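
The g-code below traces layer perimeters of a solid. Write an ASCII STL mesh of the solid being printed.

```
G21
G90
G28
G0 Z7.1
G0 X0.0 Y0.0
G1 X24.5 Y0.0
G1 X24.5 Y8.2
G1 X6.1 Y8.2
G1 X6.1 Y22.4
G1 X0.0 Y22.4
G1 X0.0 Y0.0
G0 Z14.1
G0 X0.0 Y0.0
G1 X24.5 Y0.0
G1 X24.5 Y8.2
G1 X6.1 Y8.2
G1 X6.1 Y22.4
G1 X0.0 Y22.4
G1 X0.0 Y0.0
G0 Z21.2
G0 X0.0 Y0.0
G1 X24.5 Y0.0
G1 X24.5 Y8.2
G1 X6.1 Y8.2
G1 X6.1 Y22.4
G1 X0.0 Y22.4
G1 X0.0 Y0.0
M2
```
solid part
  facet normal 0.0000 0.0000 -1.0000
    outer loop
      vertex 24.5 8.2 0.0
      vertex 24.5 0.0 0.0
      vertex 0.0 0.0 0.0
    endloop
  endfacet
  facet normal 0.0000 0.0000 -1.0000
    outer loop
      vertex 6.1 8.2 0.0
      vertex 24.5 8.2 0.0
      vertex 0.0 0.0 0.0
    endloop
  endfacet
  facet normal 0.0000 0.0000 -1.0000
    outer loop
      vertex 6.1 22.4 0.0
      vertex 6.1 8.2 0.0
      vertex 0.0 0.0 0.0
    endloop
  endfacet
  facet normal 0.0000 0.0000 -1.0000
    outer loop
      vertex 0.0 22.4 0.0
      vertex 6.1 22.4 0.0
      vertex 0.0 0.0 0.0
    endloop
  endfacet
  facet normal 0.0000 0.0000 1.0000
    outer loop
      vertex 0.0 0.0 21.2
      vertex 24.5 0.0 21.2
      vertex 24.5 8.2 21.2
    endloop
  endfacet
  facet normal 0.0000 0.0000 1.0000
    outer loop
      vertex 0.0 0.0 21.2
      vertex 24.5 8.2 21.2
      vertex 6.1 8.2 21.2
    endloop
  endfacet
  facet normal 0.0000 0.0000 1.0000
    outer loop
      vertex 0.0 0.0 21.2
      vertex 6.1 8.2 21.2
      vertex 6.1 22.4 21.2
    endloop
  endfacet
  facet normal 0.0000 0.0000 1.0000
    outer loop
      vertex 0.0 0.0 21.2
      vertex 6.1 22.4 21.2
      vertex 0.0 22.4 21.2
    endloop
  endfacet
  facet normal 0.0000 -1.0000 0.0000
    outer loop
      vertex 0.0 0.0 0.0
      vertex 24.5 0.0 0.0
      vertex 24.5 0.0 21.2
    endloop
  endfacet
  facet normal 0.0000 -1.0000 0.0000
    outer loop
      vertex 0.0 0.0 0.0
      vertex 24.5 0.0 21.2
      vertex 0.0 0.0 21.2
    endloop
  endfacet
  facet normal 1.0000 0.0000 0.0000
    outer loop
      vertex 24.5 0.0 0.0
      vertex 24.5 8.2 0.0
      vertex 24.5 8.2 21.2
    endloop
  endfacet
  facet normal 1.0000 0.0000 0.0000
    outer loop
      vertex 24.5 0.0 0.0
      vertex 24.5 8.2 21.2
      vertex 24.5 0.0 21.2
    endloop
  endfacet
  facet normal 0.0000 1.0000 0.0000
    outer loop
      vertex 24.5 8.2 0.0
      vertex 6.1 8.2 0.0
      vertex 6.1 8.2 21.2
    endloop
  endfacet
  facet normal 0.0000 1.0000 0.0000
    outer loop
      vertex 24.5 8.2 0.0
      vertex 6.1 8.2 21.2
      vertex 24.5 8.2 21.2
    endloop
  endfacet
  facet normal 1.0000 0.0000 0.0000
    outer loop
      vertex 6.1 8.2 0.0
      vertex 6.1 22.4 0.0
      vertex 6.1 22.4 21.2
    endloop
  endfacet
  facet normal 1.0000 0.0000 0.0000
    outer loop
      vertex 6.1 8.2 0.0
      vertex 6.1 22.4 21.2
      vertex 6.1 8.2 21.2
    endloop
  endfacet
  facet normal 0.0000 1.0000 0.0000
    outer loop
      vertex 6.1 22.4 0.0
      vertex 0.0 22.4 0.0
      vertex 0.0 22.4 21.2
    endloop
  endfacet
  facet normal 0.0000 1.0000 0.0000
    outer loop
      vertex 6.1 22.4 0.0
      vertex 0.0 22.4 21.2
      vertex 6.1 22.4 21.2
    endloop
  endfacet
  facet normal -1.0000 0.0000 0.0000
    outer loop
      vertex 0.0 22.4 0.0
      vertex 0.0 0.0 0.0
      vertex 0.0 0.0 21.2
    endloop
  endfacet
  facet normal -1.0000 0.0000 0.0000
    outer loop
      vertex 0.0 22.4 0.0
      vertex 0.0 0.0 21.2
      vertex 0.0 22.4 21.2
    endloop
  endfacet
endsolid part

The G0 Z moves step by Δz≈7.1 mm. Every layer's G1 loop is the same polygon, so the solid is a straight extrusion of it from z=0 to z≈21.2. Closing with flat bottom and top caps and triangulating gives 20 facets — an L-shaped prism: outer 24.5 × 22.4 mm, arm thicknesses ≈ 8.2 mm (horizontal) and 6.1 mm (vertical), extruded 21.2 mm in z.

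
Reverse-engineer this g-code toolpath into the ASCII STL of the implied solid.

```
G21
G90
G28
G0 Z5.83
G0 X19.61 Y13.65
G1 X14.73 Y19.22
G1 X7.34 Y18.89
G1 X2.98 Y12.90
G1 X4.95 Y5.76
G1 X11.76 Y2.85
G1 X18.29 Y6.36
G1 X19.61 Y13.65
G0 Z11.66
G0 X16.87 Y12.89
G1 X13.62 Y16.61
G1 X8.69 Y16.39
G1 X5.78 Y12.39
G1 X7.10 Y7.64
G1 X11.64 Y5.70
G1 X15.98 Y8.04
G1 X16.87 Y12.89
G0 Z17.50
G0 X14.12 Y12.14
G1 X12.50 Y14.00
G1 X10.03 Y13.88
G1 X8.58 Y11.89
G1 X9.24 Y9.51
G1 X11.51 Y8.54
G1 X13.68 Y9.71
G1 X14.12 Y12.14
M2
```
solid part
  facet normal 0.0000 0.0000 -1.0000
    outer loop
      vertex 5.99 21.40 0.00
      vertex 15.85 21.84 0.00
      vertex 22.35 14.41 0.00
    endloop
  endfacet
  facet normal 0.0000 0.0000 -1.0000
    outer loop
      vertex 0.18 13.41 0.00
      vertex 5.99 21.40 0.00
      vertex 22.35 14.41 0.00
    endloop
  endfacet
  facet normal 0.0000 0.0000 -1.0000
    outer loop
      vertex 2.81 3.89 0.00
      vertex 0.18 13.41 0.00
      vertex 22.35 14.41 0.00
    endloop
  endfacet
  facet normal 0.0000 0.0000 -1.0000
    outer loop
      vertex 11.89 0.01 0.00
      vertex 2.81 3.89 0.00
      vertex 22.35 14.41 0.00
    endloop
  endfacet
  facet normal 0.0000 0.0000 -1.0000
    outer loop
      vertex 20.59 4.69 0.00
      vertex 11.89 0.01 0.00
      vertex 22.35 14.41 0.00
    endloop
  endfacet
  facet normal 0.6891 0.6028 0.4023
    outer loop
      vertex 22.35 14.41 0.00
      vertex 15.85 21.84 0.00
      vertex 11.38 11.38 23.33
    endloop
  endfacet
  facet normal -0.0408 0.9146 0.4022
    outer loop
      vertex 15.85 21.84 0.00
      vertex 5.99 21.40 0.00
      vertex 11.38 11.38 23.33
    endloop
  endfacet
  facet normal -0.7404 0.5384 0.4023
    outer loop
      vertex 5.99 21.40 0.00
      vertex 0.18 13.41 0.00
      vertex 11.38 11.38 23.33
    endloop
  endfacet
  facet normal -0.8824 -0.2438 0.4024
    outer loop
      vertex 0.18 13.41 0.00
      vertex 2.81 3.89 0.00
      vertex 11.38 11.38 23.33
    endloop
  endfacet
  facet normal -0.3597 -0.8418 0.4024
    outer loop
      vertex 2.81 3.89 0.00
      vertex 11.89 0.01 0.00
      vertex 11.38 11.38 23.33
    endloop
  endfacet
  facet normal 0.4337 -0.8062 0.4024
    outer loop
      vertex 11.89 0.01 0.00
      vertex 20.59 4.69 0.00
      vertex 11.38 11.38 23.33
    endloop
  endfacet
  facet normal 0.9008 -0.1631 0.4024
    outer loop
      vertex 20.59 4.69 0.00
      vertex 22.35 14.41 0.00
      vertex 11.38 11.38 23.33
    endloop
  endfacet
endsolid part

The G0 Z moves step by Δz≈5.83 mm. The G1 loops shrink linearly with z, so the solid tapers from its base footprint up to z≈23.3. Closing with a flat bottom cap and the tapered top and triangulating gives 12 facets — a regular 7-sided pyramid, base circumscribed radius ≈ 11.4 mm, apex at z ≈ 23.3 mm.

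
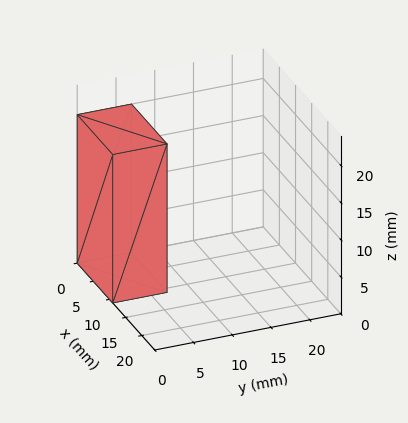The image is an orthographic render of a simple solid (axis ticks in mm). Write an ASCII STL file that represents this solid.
Reading the render: the shape is a rectangular box, roughly 11 × 7 mm footprint and 20 mm tall (dimensions read to the nearest mm from the axis ticks). For the STL, each face is triangulated and given an outward normal.

solid part
  facet normal 0.0000 0.0000 -1.0000
    outer loop
      vertex 11.00 7.00 0.00
      vertex 11.00 0.00 0.00
      vertex 0.00 0.00 0.00
    endloop
  endfacet
  facet normal 0.0000 0.0000 -1.0000
    outer loop
      vertex 0.00 7.00 0.00
      vertex 11.00 7.00 0.00
      vertex 0.00 0.00 0.00
    endloop
  endfacet
  facet normal 0.0000 0.0000 1.0000
    outer loop
      vertex 0.00 0.00 20.00
      vertex 11.00 0.00 20.00
      vertex 11.00 7.00 20.00
    endloop
  endfacet
  facet normal 0.0000 0.0000 1.0000
    outer loop
      vertex 0.00 0.00 20.00
      vertex 11.00 7.00 20.00
      vertex 0.00 7.00 20.00
    endloop
  endfacet
  facet normal 0.0000 -1.0000 0.0000
    outer loop
      vertex 0.00 0.00 0.00
      vertex 11.00 0.00 0.00
      vertex 11.00 0.00 20.00
    endloop
  endfacet
  facet normal 0.0000 -1.0000 0.0000
    outer loop
      vertex 0.00 0.00 0.00
      vertex 11.00 0.00 20.00
      vertex 0.00 0.00 20.00
    endloop
  endfacet
  facet normal 0.0000 1.0000 0.0000
    outer loop
      vertex 11.00 7.00 20.00
      vertex 11.00 7.00 0.00
      vertex 0.00 7.00 0.00
    endloop
  endfacet
  facet normal 0.0000 1.0000 0.0000
    outer loop
      vertex 0.00 7.00 20.00
      vertex 11.00 7.00 20.00
      vertex 0.00 7.00 0.00
    endloop
  endfacet
  facet normal -1.0000 0.0000 0.0000
    outer loop
      vertex 0.00 7.00 20.00
      vertex 0.00 7.00 0.00
      vertex 0.00 0.00 0.00
    endloop
  endfacet
  facet normal -1.0000 0.0000 0.0000
    outer loop
      vertex 0.00 0.00 20.00
      vertex 0.00 7.00 20.00
      vertex 0.00 0.00 0.00
    endloop
  endfacet
  facet normal 1.0000 0.0000 0.0000
    outer loop
      vertex 11.00 0.00 0.00
      vertex 11.00 7.00 0.00
      vertex 11.00 7.00 20.00
    endloop
  endfacet
  facet normal 1.0000 0.0000 0.0000
    outer loop
      vertex 11.00 0.00 0.00
      vertex 11.00 7.00 20.00
      vertex 11.00 0.00 20.00
    endloop
  endfacet
endsolid part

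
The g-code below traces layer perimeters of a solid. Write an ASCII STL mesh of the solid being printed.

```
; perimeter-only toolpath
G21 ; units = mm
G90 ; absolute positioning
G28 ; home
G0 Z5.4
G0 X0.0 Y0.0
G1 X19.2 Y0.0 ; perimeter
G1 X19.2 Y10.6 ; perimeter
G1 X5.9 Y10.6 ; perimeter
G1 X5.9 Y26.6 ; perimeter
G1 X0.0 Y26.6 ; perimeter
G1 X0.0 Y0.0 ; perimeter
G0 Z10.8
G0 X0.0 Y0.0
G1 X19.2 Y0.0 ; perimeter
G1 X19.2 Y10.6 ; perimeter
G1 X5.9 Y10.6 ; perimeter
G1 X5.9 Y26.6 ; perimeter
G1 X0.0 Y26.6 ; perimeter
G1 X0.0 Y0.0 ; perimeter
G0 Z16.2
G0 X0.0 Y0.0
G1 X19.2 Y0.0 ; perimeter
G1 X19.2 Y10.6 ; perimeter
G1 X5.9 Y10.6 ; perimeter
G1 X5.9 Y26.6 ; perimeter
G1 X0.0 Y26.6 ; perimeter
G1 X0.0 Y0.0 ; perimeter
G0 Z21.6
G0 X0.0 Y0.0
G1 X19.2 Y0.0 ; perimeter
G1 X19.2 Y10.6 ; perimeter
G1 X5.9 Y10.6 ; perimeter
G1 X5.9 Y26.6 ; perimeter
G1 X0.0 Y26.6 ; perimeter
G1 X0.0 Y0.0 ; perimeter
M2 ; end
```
solid part
  facet normal 0.0000 0.0000 -1.0000
    outer loop
      vertex 19.2 10.6 0.0
      vertex 19.2 0.0 0.0
      vertex 0.0 0.0 0.0
    endloop
  endfacet
  facet normal 0.0000 0.0000 -1.0000
    outer loop
      vertex 5.9 10.6 0.0
      vertex 19.2 10.6 0.0
      vertex 0.0 0.0 0.0
    endloop
  endfacet
  facet normal 0.0000 0.0000 -1.0000
    outer loop
      vertex 5.9 26.6 0.0
      vertex 5.9 10.6 0.0
      vertex 0.0 0.0 0.0
    endloop
  endfacet
  facet normal 0.0000 0.0000 -1.0000
    outer loop
      vertex 0.0 26.6 0.0
      vertex 5.9 26.6 0.0
      vertex 0.0 0.0 0.0
    endloop
  endfacet
  facet normal 0.0000 0.0000 1.0000
    outer loop
      vertex 0.0 0.0 21.6
      vertex 19.2 0.0 21.6
      vertex 19.2 10.6 21.6
    endloop
  endfacet
  facet normal 0.0000 0.0000 1.0000
    outer loop
      vertex 0.0 0.0 21.6
      vertex 19.2 10.6 21.6
      vertex 5.9 10.6 21.6
    endloop
  endfacet
  facet normal 0.0000 0.0000 1.0000
    outer loop
      vertex 0.0 0.0 21.6
      vertex 5.9 10.6 21.6
      vertex 5.9 26.6 21.6
    endloop
  endfacet
  facet normal 0.0000 0.0000 1.0000
    outer loop
      vertex 0.0 0.0 21.6
      vertex 5.9 26.6 21.6
      vertex 0.0 26.6 21.6
    endloop
  endfacet
  facet normal 0.0000 -1.0000 0.0000
    outer loop
      vertex 0.0 0.0 0.0
      vertex 19.2 0.0 0.0
      vertex 19.2 0.0 21.6
    endloop
  endfacet
  facet normal 0.0000 -1.0000 0.0000
    outer loop
      vertex 0.0 0.0 0.0
      vertex 19.2 0.0 21.6
      vertex 0.0 0.0 21.6
    endloop
  endfacet
  facet normal 1.0000 0.0000 0.0000
    outer loop
      vertex 19.2 0.0 0.0
      vertex 19.2 10.6 0.0
      vertex 19.2 10.6 21.6
    endloop
  endfacet
  facet normal 1.0000 0.0000 0.0000
    outer loop
      vertex 19.2 0.0 0.0
      vertex 19.2 10.6 21.6
      vertex 19.2 0.0 21.6
    endloop
  endfacet
  facet normal 0.0000 1.0000 0.0000
    outer loop
      vertex 19.2 10.6 0.0
      vertex 5.9 10.6 0.0
      vertex 5.9 10.6 21.6
    endloop
  endfacet
  facet normal 0.0000 1.0000 0.0000
    outer loop
      vertex 19.2 10.6 0.0
      vertex 5.9 10.6 21.6
      vertex 19.2 10.6 21.6
    endloop
  endfacet
  facet normal 1.0000 0.0000 0.0000
    outer loop
      vertex 5.9 10.6 0.0
      vertex 5.9 26.6 0.0
      vertex 5.9 26.6 21.6
    endloop
  endfacet
  facet normal 1.0000 0.0000 0.0000
    outer loop
      vertex 5.9 10.6 0.0
      vertex 5.9 26.6 21.6
      vertex 5.9 10.6 21.6
    endloop
  endfacet
  facet normal 0.0000 1.0000 0.0000
    outer loop
      vertex 5.9 26.6 0.0
      vertex 0.0 26.6 0.0
      vertex 0.0 26.6 21.6
    endloop
  endfacet
  facet normal 0.0000 1.0000 0.0000
    outer loop
      vertex 5.9 26.6 0.0
      vertex 0.0 26.6 21.6
      vertex 5.9 26.6 21.6
    endloop
  endfacet
  facet normal -1.0000 0.0000 0.0000
    outer loop
      vertex 0.0 26.6 0.0
      vertex 0.0 0.0 0.0
      vertex 0.0 0.0 21.6
    endloop
  endfacet
  facet normal -1.0000 0.0000 0.0000
    outer loop
      vertex 0.0 26.6 0.0
      vertex 0.0 0.0 21.6
      vertex 0.0 26.6 21.6
    endloop
  endfacet
endsolid part

The G0 Z moves step by Δz≈5.4 mm. Every layer's G1 loop is the same polygon, so the solid is a straight extrusion of it from z=0 to z≈21.6. Closing with flat bottom and top caps and triangulating gives 20 facets — an L-shaped prism: outer 19.2 × 26.6 mm, arm thicknesses ≈ 10.6 mm (horizontal) and 5.9 mm (vertical), extruded 21.6 mm in z.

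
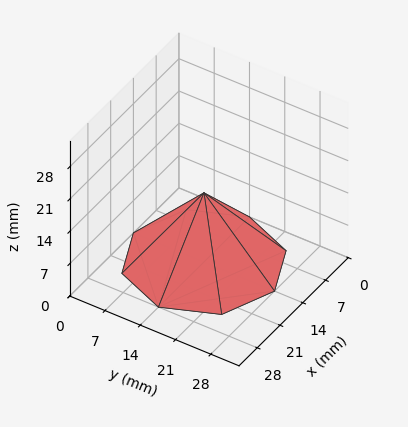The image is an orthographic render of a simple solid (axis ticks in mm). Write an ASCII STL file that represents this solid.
Reading the render: the shape is a regular 8-sided pyramid, base circumscribed radius ≈ 14 mm, apex at z ≈ 15 mm (dimensions read to the nearest mm from the axis ticks). For the STL, each face is triangulated and given an outward normal.

solid part
  facet normal 0.0000 0.0000 -1.0000
    outer loop
      vertex 14.000 28.000 0.000
      vertex 23.899 23.899 0.000
      vertex 28.000 14.000 0.000
    endloop
  endfacet
  facet normal 0.0000 0.0000 -1.0000
    outer loop
      vertex 4.101 23.899 0.000
      vertex 14.000 28.000 0.000
      vertex 28.000 14.000 0.000
    endloop
  endfacet
  facet normal 0.0000 0.0000 -1.0000
    outer loop
      vertex 0.000 14.000 0.000
      vertex 4.101 23.899 0.000
      vertex 28.000 14.000 0.000
    endloop
  endfacet
  facet normal 0.0000 0.0000 -1.0000
    outer loop
      vertex 4.101 4.101 0.000
      vertex 0.000 14.000 0.000
      vertex 28.000 14.000 0.000
    endloop
  endfacet
  facet normal 0.0000 0.0000 -1.0000
    outer loop
      vertex 14.000 0.000 0.000
      vertex 4.101 4.101 0.000
      vertex 28.000 14.000 0.000
    endloop
  endfacet
  facet normal 0.0000 0.0000 -1.0000
    outer loop
      vertex 23.899 4.101 0.000
      vertex 14.000 0.000 0.000
      vertex 28.000 14.000 0.000
    endloop
  endfacet
  facet normal 0.6997 0.2899 0.6530
    outer loop
      vertex 28.000 14.000 0.000
      vertex 23.899 23.899 0.000
      vertex 14.000 14.000 15.000
    endloop
  endfacet
  facet normal 0.2899 0.6997 0.6530
    outer loop
      vertex 23.899 23.899 0.000
      vertex 14.000 28.000 0.000
      vertex 14.000 14.000 15.000
    endloop
  endfacet
  facet normal -0.2899 0.6997 0.6530
    outer loop
      vertex 14.000 28.000 0.000
      vertex 4.101 23.899 0.000
      vertex 14.000 14.000 15.000
    endloop
  endfacet
  facet normal -0.6997 0.2899 0.6530
    outer loop
      vertex 4.101 23.899 0.000
      vertex 0.000 14.000 0.000
      vertex 14.000 14.000 15.000
    endloop
  endfacet
  facet normal -0.6997 -0.2899 0.6530
    outer loop
      vertex 0.000 14.000 0.000
      vertex 4.101 4.101 0.000
      vertex 14.000 14.000 15.000
    endloop
  endfacet
  facet normal -0.2899 -0.6997 0.6530
    outer loop
      vertex 4.101 4.101 0.000
      vertex 14.000 0.000 0.000
      vertex 14.000 14.000 15.000
    endloop
  endfacet
  facet normal 0.2899 -0.6997 0.6530
    outer loop
      vertex 14.000 0.000 0.000
      vertex 23.899 4.101 0.000
      vertex 14.000 14.000 15.000
    endloop
  endfacet
  facet normal 0.6997 -0.2899 0.6530
    outer loop
      vertex 23.899 4.101 0.000
      vertex 28.000 14.000 0.000
      vertex 14.000 14.000 15.000
    endloop
  endfacet
endsolid part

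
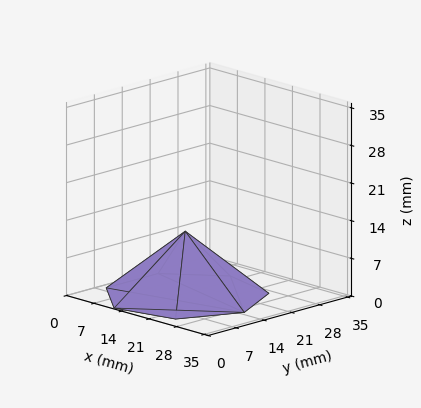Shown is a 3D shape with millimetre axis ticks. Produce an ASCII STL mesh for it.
Reading the render: the shape is a regular 7-sided pyramid, base circumscribed radius ≈ 15 mm, apex at z ≈ 12 mm (dimensions read to the nearest mm from the axis ticks). For the STL, each face is triangulated and given an outward normal.

solid part
  facet normal 0.0000 0.0000 -1.0000
    outer loop
      vertex 11.7 29.6 0.0
      vertex 24.4 26.7 0.0
      vertex 30.0 15.0 0.0
    endloop
  endfacet
  facet normal 0.0000 0.0000 -1.0000
    outer loop
      vertex 1.5 21.5 0.0
      vertex 11.7 29.6 0.0
      vertex 30.0 15.0 0.0
    endloop
  endfacet
  facet normal 0.0000 0.0000 -1.0000
    outer loop
      vertex 1.5 8.5 0.0
      vertex 1.5 21.5 0.0
      vertex 30.0 15.0 0.0
    endloop
  endfacet
  facet normal 0.0000 0.0000 -1.0000
    outer loop
      vertex 11.7 0.4 0.0
      vertex 1.5 8.5 0.0
      vertex 30.0 15.0 0.0
    endloop
  endfacet
  facet normal 0.0000 0.0000 -1.0000
    outer loop
      vertex 24.4 3.3 0.0
      vertex 11.7 0.4 0.0
      vertex 30.0 15.0 0.0
    endloop
  endfacet
  facet normal 0.5985 0.2865 0.7481
    outer loop
      vertex 30.0 15.0 0.0
      vertex 24.4 26.7 0.0
      vertex 15.0 15.0 12.0
    endloop
  endfacet
  facet normal 0.1479 0.6477 0.7474
    outer loop
      vertex 24.4 26.7 0.0
      vertex 11.7 29.6 0.0
      vertex 15.0 15.0 12.0
    endloop
  endfacet
  facet normal -0.4134 0.5206 0.7471
    outer loop
      vertex 11.7 29.6 0.0
      vertex 1.5 21.5 0.0
      vertex 15.0 15.0 12.0
    endloop
  endfacet
  facet normal -0.6644 0.0000 0.7474
    outer loop
      vertex 1.5 21.5 0.0
      vertex 1.5 8.5 0.0
      vertex 15.0 15.0 12.0
    endloop
  endfacet
  facet normal -0.4134 -0.5206 0.7471
    outer loop
      vertex 1.5 8.5 0.0
      vertex 11.7 0.4 0.0
      vertex 15.0 15.0 12.0
    endloop
  endfacet
  facet normal 0.1479 -0.6477 0.7474
    outer loop
      vertex 11.7 0.4 0.0
      vertex 24.4 3.3 0.0
      vertex 15.0 15.0 12.0
    endloop
  endfacet
  facet normal 0.5985 -0.2865 0.7481
    outer loop
      vertex 24.4 3.3 0.0
      vertex 30.0 15.0 0.0
      vertex 15.0 15.0 12.0
    endloop
  endfacet
endsolid part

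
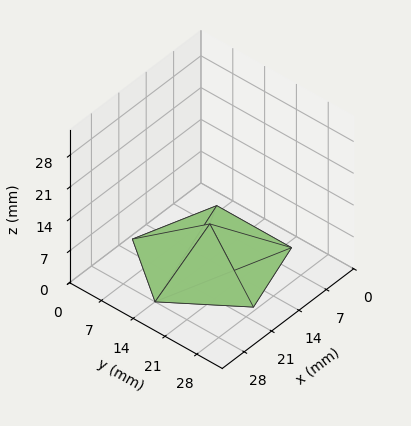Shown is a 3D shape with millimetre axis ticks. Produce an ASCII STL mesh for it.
Reading the render: the shape is a regular 5-sided pyramid, base circumscribed radius ≈ 14 mm, apex at z ≈ 8 mm (dimensions read to the nearest mm from the axis ticks). For the STL, each face is triangulated and given an outward normal.

solid part
  facet normal 0.0000 0.0000 -1.0000
    outer loop
      vertex 2.674 22.229 0.000
      vertex 18.326 27.315 0.000
      vertex 28.000 14.000 0.000
    endloop
  endfacet
  facet normal 0.0000 0.0000 -1.0000
    outer loop
      vertex 2.674 5.771 0.000
      vertex 2.674 22.229 0.000
      vertex 28.000 14.000 0.000
    endloop
  endfacet
  facet normal 0.0000 0.0000 -1.0000
    outer loop
      vertex 18.326 0.685 0.000
      vertex 2.674 5.771 0.000
      vertex 28.000 14.000 0.000
    endloop
  endfacet
  facet normal 0.4667 0.3391 0.8168
    outer loop
      vertex 28.000 14.000 0.000
      vertex 18.326 27.315 0.000
      vertex 14.000 14.000 8.000
    endloop
  endfacet
  facet normal -0.1783 0.5487 0.8168
    outer loop
      vertex 18.326 27.315 0.000
      vertex 2.674 22.229 0.000
      vertex 14.000 14.000 8.000
    endloop
  endfacet
  facet normal -0.5769 0.0000 0.8168
    outer loop
      vertex 2.674 22.229 0.000
      vertex 2.674 5.771 0.000
      vertex 14.000 14.000 8.000
    endloop
  endfacet
  facet normal -0.1783 -0.5487 0.8168
    outer loop
      vertex 2.674 5.771 0.000
      vertex 18.326 0.685 0.000
      vertex 14.000 14.000 8.000
    endloop
  endfacet
  facet normal 0.4667 -0.3391 0.8168
    outer loop
      vertex 18.326 0.685 0.000
      vertex 28.000 14.000 0.000
      vertex 14.000 14.000 8.000
    endloop
  endfacet
endsolid part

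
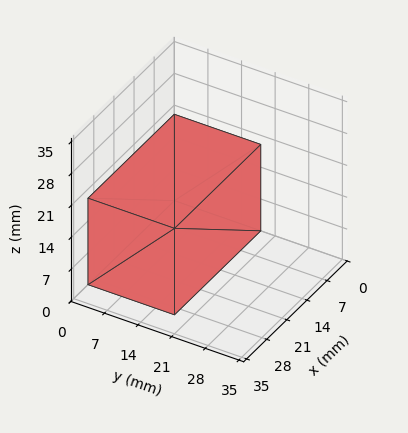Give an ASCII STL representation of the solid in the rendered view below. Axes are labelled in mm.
Reading the render: the shape is a rectangular box, roughly 30 × 18 mm footprint and 19 mm tall (dimensions read to the nearest mm from the axis ticks). For the STL, each face is triangulated and given an outward normal.

solid part
  facet normal 0.0000 0.0000 -1.0000
    outer loop
      vertex 30.00 18.00 0.00
      vertex 30.00 0.00 0.00
      vertex 0.00 0.00 0.00
    endloop
  endfacet
  facet normal 0.0000 0.0000 -1.0000
    outer loop
      vertex 0.00 18.00 0.00
      vertex 30.00 18.00 0.00
      vertex 0.00 0.00 0.00
    endloop
  endfacet
  facet normal 0.0000 0.0000 1.0000
    outer loop
      vertex 0.00 0.00 19.00
      vertex 30.00 0.00 19.00
      vertex 30.00 18.00 19.00
    endloop
  endfacet
  facet normal 0.0000 0.0000 1.0000
    outer loop
      vertex 0.00 0.00 19.00
      vertex 30.00 18.00 19.00
      vertex 0.00 18.00 19.00
    endloop
  endfacet
  facet normal 0.0000 -1.0000 0.0000
    outer loop
      vertex 0.00 0.00 0.00
      vertex 30.00 0.00 0.00
      vertex 30.00 0.00 19.00
    endloop
  endfacet
  facet normal 0.0000 -1.0000 0.0000
    outer loop
      vertex 0.00 0.00 0.00
      vertex 30.00 0.00 19.00
      vertex 0.00 0.00 19.00
    endloop
  endfacet
  facet normal 0.0000 1.0000 0.0000
    outer loop
      vertex 30.00 18.00 19.00
      vertex 30.00 18.00 0.00
      vertex 0.00 18.00 0.00
    endloop
  endfacet
  facet normal 0.0000 1.0000 0.0000
    outer loop
      vertex 0.00 18.00 19.00
      vertex 30.00 18.00 19.00
      vertex 0.00 18.00 0.00
    endloop
  endfacet
  facet normal -1.0000 0.0000 0.0000
    outer loop
      vertex 0.00 18.00 19.00
      vertex 0.00 18.00 0.00
      vertex 0.00 0.00 0.00
    endloop
  endfacet
  facet normal -1.0000 0.0000 0.0000
    outer loop
      vertex 0.00 0.00 19.00
      vertex 0.00 18.00 19.00
      vertex 0.00 0.00 0.00
    endloop
  endfacet
  facet normal 1.0000 0.0000 0.0000
    outer loop
      vertex 30.00 0.00 0.00
      vertex 30.00 18.00 0.00
      vertex 30.00 18.00 19.00
    endloop
  endfacet
  facet normal 1.0000 0.0000 0.0000
    outer loop
      vertex 30.00 0.00 0.00
      vertex 30.00 18.00 19.00
      vertex 30.00 0.00 19.00
    endloop
  endfacet
endsolid part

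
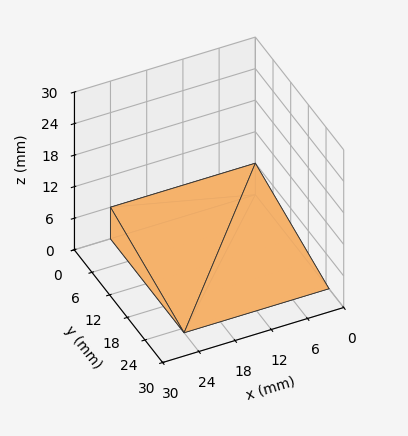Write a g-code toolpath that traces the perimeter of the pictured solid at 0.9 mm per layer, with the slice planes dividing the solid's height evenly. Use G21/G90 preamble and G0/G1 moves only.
Reading the render: the shape is a wedge (ramp): 24 × 25 mm base, rising to 6 mm along the y=0 edge and sloping linearly to z=0 at y=25 (dimensions read to the nearest mm from the axis ticks). For the g-code, the solid's height is divided into equal slices at the stated Δz and each level perimeter traced with G1 moves after a G0 lift.

; perimeter-only toolpath
G21 ; units = mm
G90 ; absolute positioning
G28 ; home
; layer 1
G0 Z0.9
G0 X0.0 Y0.0
G1 X24.0 Y0.0
G1 X24.0 Y21.4
G1 X0.0 Y21.4
G1 X0.0 Y0.0
; layer 2
G0 Z1.7
G0 X0.0 Y0.0
G1 X24.0 Y0.0
G1 X24.0 Y17.9
G1 X0.0 Y17.9
G1 X0.0 Y0.0
; layer 3
G0 Z2.6
G0 X0.0 Y0.0
G1 X24.0 Y0.0
G1 X24.0 Y14.3
G1 X0.0 Y14.3
G1 X0.0 Y0.0
; layer 4
G0 Z3.4
G0 X0.0 Y0.0
G1 X24.0 Y0.0
G1 X24.0 Y10.7
G1 X0.0 Y10.7
G1 X0.0 Y0.0
; layer 5
G0 Z4.3
G0 X0.0 Y0.0
G1 X24.0 Y0.0
G1 X24.0 Y7.1
G1 X0.0 Y7.1
G1 X0.0 Y0.0
; layer 6
G0 Z5.1
G0 X0.0 Y0.0
G1 X24.0 Y0.0
G1 X24.0 Y3.6
G1 X0.0 Y3.6
G1 X0.0 Y0.0
M2 ; end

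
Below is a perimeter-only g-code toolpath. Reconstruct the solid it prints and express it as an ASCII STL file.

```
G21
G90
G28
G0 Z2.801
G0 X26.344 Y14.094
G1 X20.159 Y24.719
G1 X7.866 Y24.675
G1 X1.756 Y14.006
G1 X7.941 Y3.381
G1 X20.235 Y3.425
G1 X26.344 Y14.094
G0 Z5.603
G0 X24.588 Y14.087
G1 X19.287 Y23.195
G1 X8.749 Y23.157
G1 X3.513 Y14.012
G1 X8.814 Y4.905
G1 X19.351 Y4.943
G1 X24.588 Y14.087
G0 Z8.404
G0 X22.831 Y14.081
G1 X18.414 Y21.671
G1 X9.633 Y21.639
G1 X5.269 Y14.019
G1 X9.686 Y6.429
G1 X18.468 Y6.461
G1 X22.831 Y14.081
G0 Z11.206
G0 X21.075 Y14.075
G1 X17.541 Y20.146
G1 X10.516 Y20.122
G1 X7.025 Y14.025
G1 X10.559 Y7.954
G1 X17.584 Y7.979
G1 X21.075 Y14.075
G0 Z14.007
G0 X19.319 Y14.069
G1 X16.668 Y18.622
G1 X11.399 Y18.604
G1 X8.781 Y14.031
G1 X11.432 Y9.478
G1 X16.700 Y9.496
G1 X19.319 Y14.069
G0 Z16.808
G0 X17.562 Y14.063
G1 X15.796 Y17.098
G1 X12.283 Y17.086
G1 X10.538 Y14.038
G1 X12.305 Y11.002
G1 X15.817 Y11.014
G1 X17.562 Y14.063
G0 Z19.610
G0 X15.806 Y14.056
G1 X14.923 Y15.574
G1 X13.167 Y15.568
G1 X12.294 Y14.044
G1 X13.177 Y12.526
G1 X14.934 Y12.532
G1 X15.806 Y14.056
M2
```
solid part
  facet normal 0.0000 0.0000 -1.0000
    outer loop
      vertex 6.982 26.193 0.000
      vertex 21.032 26.243 0.000
      vertex 28.100 14.100 0.000
    endloop
  endfacet
  facet normal 0.0000 0.0000 -1.0000
    outer loop
      vertex 0.000 14.000 0.000
      vertex 6.982 26.193 0.000
      vertex 28.100 14.100 0.000
    endloop
  endfacet
  facet normal 0.0000 0.0000 -1.0000
    outer loop
      vertex 7.068 1.857 0.000
      vertex 0.000 14.000 0.000
      vertex 28.100 14.100 0.000
    endloop
  endfacet
  facet normal 0.0000 0.0000 -1.0000
    outer loop
      vertex 21.118 1.907 0.000
      vertex 7.068 1.857 0.000
      vertex 28.100 14.100 0.000
    endloop
  endfacet
  facet normal 0.7595 0.4421 0.4772
    outer loop
      vertex 28.100 14.100 0.000
      vertex 21.032 26.243 0.000
      vertex 14.050 14.050 22.411
    endloop
  endfacet
  facet normal -0.0031 0.8788 0.4772
    outer loop
      vertex 21.032 26.243 0.000
      vertex 6.982 26.193 0.000
      vertex 14.050 14.050 22.411
    endloop
  endfacet
  facet normal -0.7626 0.4367 0.4771
    outer loop
      vertex 6.982 26.193 0.000
      vertex 0.000 14.000 0.000
      vertex 14.050 14.050 22.411
    endloop
  endfacet
  facet normal -0.7595 -0.4421 0.4772
    outer loop
      vertex 0.000 14.000 0.000
      vertex 7.068 1.857 0.000
      vertex 14.050 14.050 22.411
    endloop
  endfacet
  facet normal 0.0031 -0.8788 0.4772
    outer loop
      vertex 7.068 1.857 0.000
      vertex 21.118 1.907 0.000
      vertex 14.050 14.050 22.411
    endloop
  endfacet
  facet normal 0.7626 -0.4367 0.4771
    outer loop
      vertex 21.118 1.907 0.000
      vertex 28.100 14.100 0.000
      vertex 14.050 14.050 22.411
    endloop
  endfacet
endsolid part

The G0 Z moves step by Δz≈2.801 mm. The G1 loops shrink linearly with z, so the solid tapers from its base footprint up to z≈22.4. Closing with a flat bottom cap and the tapered top and triangulating gives 10 facets — a regular 6-sided pyramid, base circumscribed radius ≈ 14.1 mm, apex at z ≈ 22.4 mm.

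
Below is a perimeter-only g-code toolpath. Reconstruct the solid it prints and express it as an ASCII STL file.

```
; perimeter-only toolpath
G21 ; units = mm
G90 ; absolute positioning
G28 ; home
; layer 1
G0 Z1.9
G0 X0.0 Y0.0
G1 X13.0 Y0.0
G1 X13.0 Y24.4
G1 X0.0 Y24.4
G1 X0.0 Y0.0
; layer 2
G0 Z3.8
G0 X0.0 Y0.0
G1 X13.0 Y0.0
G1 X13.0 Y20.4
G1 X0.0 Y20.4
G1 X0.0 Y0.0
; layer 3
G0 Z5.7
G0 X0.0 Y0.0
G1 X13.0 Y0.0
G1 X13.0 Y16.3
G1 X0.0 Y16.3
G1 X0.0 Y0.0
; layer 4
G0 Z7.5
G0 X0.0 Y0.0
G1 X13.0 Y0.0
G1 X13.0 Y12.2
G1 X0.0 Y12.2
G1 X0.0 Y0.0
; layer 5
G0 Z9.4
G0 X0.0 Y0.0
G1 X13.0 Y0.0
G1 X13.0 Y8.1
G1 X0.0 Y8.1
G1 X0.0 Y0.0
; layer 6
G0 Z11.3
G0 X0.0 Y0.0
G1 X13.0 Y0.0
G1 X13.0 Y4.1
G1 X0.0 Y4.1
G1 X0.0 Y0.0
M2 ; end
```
solid part
  facet normal 0.0000 0.0000 -1.0000
    outer loop
      vertex 13.0 28.5 0.0
      vertex 13.0 0.0 0.0
      vertex 0.0 0.0 0.0
    endloop
  endfacet
  facet normal 0.0000 0.0000 -1.0000
    outer loop
      vertex 0.0 28.5 0.0
      vertex 13.0 28.5 0.0
      vertex 0.0 0.0 0.0
    endloop
  endfacet
  facet normal 0.0000 -1.0000 0.0000
    outer loop
      vertex 0.0 0.0 0.0
      vertex 13.0 0.0 0.0
      vertex 13.0 0.0 13.2
    endloop
  endfacet
  facet normal 0.0000 -1.0000 0.0000
    outer loop
      vertex 0.0 0.0 0.0
      vertex 13.0 0.0 13.2
      vertex 0.0 0.0 13.2
    endloop
  endfacet
  facet normal 0.0000 0.4203 0.9074
    outer loop
      vertex 0.0 0.0 13.2
      vertex 13.0 0.0 13.2
      vertex 13.0 28.5 0.0
    endloop
  endfacet
  facet normal 0.0000 0.4203 0.9074
    outer loop
      vertex 0.0 0.0 13.2
      vertex 13.0 28.5 0.0
      vertex 0.0 28.5 0.0
    endloop
  endfacet
  facet normal -1.0000 0.0000 0.0000
    outer loop
      vertex 0.0 0.0 13.2
      vertex 0.0 28.5 0.0
      vertex 0.0 0.0 0.0
    endloop
  endfacet
  facet normal 1.0000 0.0000 0.0000
    outer loop
      vertex 13.0 0.0 0.0
      vertex 13.0 28.5 0.0
      vertex 13.0 0.0 13.2
    endloop
  endfacet
endsolid part

The G0 Z moves step by Δz≈1.9 mm. The G1 loops shrink linearly with z, so the solid tapers from its base footprint up to z≈13.2. Closing with a flat bottom cap and the tapered top and triangulating gives 8 facets — a wedge (ramp): 13 × 28.5 mm base, rising to 13.2 mm along the y=0 edge and sloping linearly to z=0 at y=28.5.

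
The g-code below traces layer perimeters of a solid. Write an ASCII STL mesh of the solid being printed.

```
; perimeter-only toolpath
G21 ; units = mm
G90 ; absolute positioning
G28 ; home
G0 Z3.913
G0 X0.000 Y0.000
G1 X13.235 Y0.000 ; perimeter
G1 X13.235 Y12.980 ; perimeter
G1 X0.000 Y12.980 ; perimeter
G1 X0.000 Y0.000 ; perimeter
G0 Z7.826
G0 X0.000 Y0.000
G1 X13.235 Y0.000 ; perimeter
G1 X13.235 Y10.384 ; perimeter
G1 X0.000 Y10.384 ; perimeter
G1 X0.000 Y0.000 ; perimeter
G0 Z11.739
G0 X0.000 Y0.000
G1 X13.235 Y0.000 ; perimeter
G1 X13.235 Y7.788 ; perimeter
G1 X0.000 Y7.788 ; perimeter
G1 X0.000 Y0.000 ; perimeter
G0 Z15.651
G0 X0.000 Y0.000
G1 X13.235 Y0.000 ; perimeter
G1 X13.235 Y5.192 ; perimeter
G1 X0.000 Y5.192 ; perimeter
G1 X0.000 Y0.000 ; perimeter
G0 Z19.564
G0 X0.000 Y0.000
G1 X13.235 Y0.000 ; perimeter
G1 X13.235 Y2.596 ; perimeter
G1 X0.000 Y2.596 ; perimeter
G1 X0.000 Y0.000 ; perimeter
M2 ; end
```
solid part
  facet normal 0.0000 0.0000 -1.0000
    outer loop
      vertex 13.235 15.576 0.000
      vertex 13.235 0.000 0.000
      vertex 0.000 0.000 0.000
    endloop
  endfacet
  facet normal 0.0000 0.0000 -1.0000
    outer loop
      vertex 0.000 15.576 0.000
      vertex 13.235 15.576 0.000
      vertex 0.000 0.000 0.000
    endloop
  endfacet
  facet normal 0.0000 -1.0000 0.0000
    outer loop
      vertex 0.000 0.000 0.000
      vertex 13.235 0.000 0.000
      vertex 13.235 0.000 23.477
    endloop
  endfacet
  facet normal 0.0000 -1.0000 0.0000
    outer loop
      vertex 0.000 0.000 0.000
      vertex 13.235 0.000 23.477
      vertex 0.000 0.000 23.477
    endloop
  endfacet
  facet normal 0.0000 0.8333 0.5528
    outer loop
      vertex 0.000 0.000 23.477
      vertex 13.235 0.000 23.477
      vertex 13.235 15.576 0.000
    endloop
  endfacet
  facet normal 0.0000 0.8333 0.5528
    outer loop
      vertex 0.000 0.000 23.477
      vertex 13.235 15.576 0.000
      vertex 0.000 15.576 0.000
    endloop
  endfacet
  facet normal -1.0000 0.0000 0.0000
    outer loop
      vertex 0.000 0.000 23.477
      vertex 0.000 15.576 0.000
      vertex 0.000 0.000 0.000
    endloop
  endfacet
  facet normal 1.0000 0.0000 0.0000
    outer loop
      vertex 13.235 0.000 0.000
      vertex 13.235 15.576 0.000
      vertex 13.235 0.000 23.477
    endloop
  endfacet
endsolid part

The G0 Z moves step by Δz≈3.913 mm. The G1 loops shrink linearly with z, so the solid tapers from its base footprint up to z≈23.5. Closing with a flat bottom cap and the tapered top and triangulating gives 8 facets — a wedge (ramp): 13.2 × 15.6 mm base, rising to 23.5 mm along the y=0 edge and sloping linearly to z=0 at y=15.6.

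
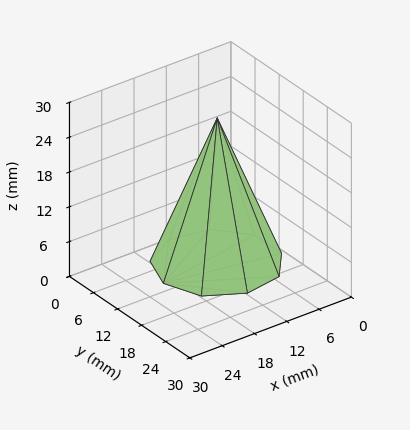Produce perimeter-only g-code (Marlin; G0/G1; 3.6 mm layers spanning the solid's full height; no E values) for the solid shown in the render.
Reading the render: the shape is a regular 9-sided pyramid, base circumscribed radius ≈ 10 mm, apex at z ≈ 25 mm (dimensions read to the nearest mm from the axis ticks). For the g-code, the solid's height is divided into equal slices at the stated Δz and each level perimeter traced with G1 moves after a G0 lift.

; perimeter-only toolpath
G21 ; units = mm
G90 ; absolute positioning
G28 ; home
; layer 1
G0 Z3.6
G0 X18.6 Y10.0
G1 X16.6 Y15.5
G1 X11.5 Y18.4
G1 X5.7 Y17.5
G1 X1.9 Y12.9
G1 X1.9 Y7.1
G1 X5.7 Y2.5
G1 X11.5 Y1.6
G1 X16.6 Y4.5
G1 X18.6 Y10.0
; layer 2
G0 Z7.1
G0 X17.1 Y10.0
G1 X15.5 Y14.6
G1 X11.2 Y17.0
G1 X6.4 Y16.2
G1 X3.3 Y12.4
G1 X3.3 Y7.6
G1 X6.4 Y3.8
G1 X11.2 Y3.0
G1 X15.5 Y5.4
G1 X17.1 Y10.0
; layer 3
G0 Z10.7
G0 X15.7 Y10.0
G1 X14.4 Y13.7
G1 X11.0 Y15.6
G1 X7.1 Y15.0
G1 X4.6 Y11.9
G1 X4.6 Y8.1
G1 X7.1 Y5.0
G1 X11.0 Y4.4
G1 X14.4 Y6.3
G1 X15.7 Y10.0
; layer 4
G0 Z14.3
G0 X14.3 Y10.0
G1 X13.3 Y12.7
G1 X10.7 Y14.2
G1 X7.9 Y13.7
G1 X6.0 Y11.5
G1 X6.0 Y8.5
G1 X7.9 Y6.3
G1 X10.7 Y5.8
G1 X13.3 Y7.3
G1 X14.3 Y10.0
; layer 5
G0 Z17.9
G0 X12.9 Y10.0
G1 X12.2 Y11.8
G1 X10.5 Y12.8
G1 X8.6 Y12.5
G1 X7.3 Y11.0
G1 X7.3 Y9.0
G1 X8.6 Y7.5
G1 X10.5 Y7.2
G1 X12.2 Y8.2
G1 X12.9 Y10.0
; layer 6
G0 Z21.4
G0 X11.4 Y10.0
G1 X11.1 Y10.9
G1 X10.2 Y11.4
G1 X9.3 Y11.2
G1 X8.7 Y10.5
G1 X8.7 Y9.5
G1 X9.3 Y8.8
G1 X10.2 Y8.6
G1 X11.1 Y9.1
G1 X11.4 Y10.0
M2 ; end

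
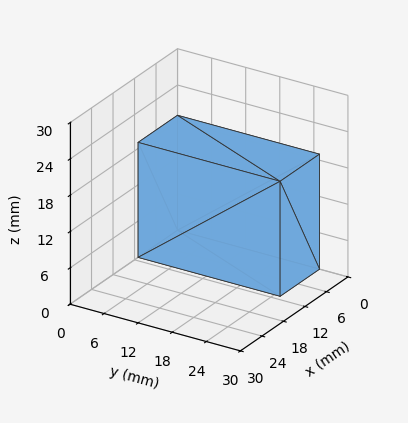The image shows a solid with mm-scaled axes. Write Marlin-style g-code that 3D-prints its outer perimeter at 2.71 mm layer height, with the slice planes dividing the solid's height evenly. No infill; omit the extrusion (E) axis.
Reading the render: the shape is a rectangular box, roughly 11 × 25 mm footprint and 19 mm tall (dimensions read to the nearest mm from the axis ticks). For the g-code, the solid's height is divided into equal slices at the stated Δz and each level perimeter traced with G1 moves after a G0 lift.

; perimeter-only toolpath
G21 ; units = mm
G90 ; absolute positioning
G28 ; home
; layer 1
G0 Z2.71
G0 X0.00 Y0.00
G1 X11.00 Y0.00
G1 X11.00 Y25.00
G1 X0.00 Y25.00
G1 X0.00 Y0.00
; layer 2
G0 Z5.43
G0 X0.00 Y0.00
G1 X11.00 Y0.00
G1 X11.00 Y25.00
G1 X0.00 Y25.00
G1 X0.00 Y0.00
; layer 3
G0 Z8.14
G0 X0.00 Y0.00
G1 X11.00 Y0.00
G1 X11.00 Y25.00
G1 X0.00 Y25.00
G1 X0.00 Y0.00
; layer 4
G0 Z10.86
G0 X0.00 Y0.00
G1 X11.00 Y0.00
G1 X11.00 Y25.00
G1 X0.00 Y25.00
G1 X0.00 Y0.00
; layer 5
G0 Z13.57
G0 X0.00 Y0.00
G1 X11.00 Y0.00
G1 X11.00 Y25.00
G1 X0.00 Y25.00
G1 X0.00 Y0.00
; layer 6
G0 Z16.29
G0 X0.00 Y0.00
G1 X11.00 Y0.00
G1 X11.00 Y25.00
G1 X0.00 Y25.00
G1 X0.00 Y0.00
; layer 7
G0 Z19.00
G0 X0.00 Y0.00
G1 X11.00 Y0.00
G1 X11.00 Y25.00
G1 X0.00 Y25.00
G1 X0.00 Y0.00
M2 ; end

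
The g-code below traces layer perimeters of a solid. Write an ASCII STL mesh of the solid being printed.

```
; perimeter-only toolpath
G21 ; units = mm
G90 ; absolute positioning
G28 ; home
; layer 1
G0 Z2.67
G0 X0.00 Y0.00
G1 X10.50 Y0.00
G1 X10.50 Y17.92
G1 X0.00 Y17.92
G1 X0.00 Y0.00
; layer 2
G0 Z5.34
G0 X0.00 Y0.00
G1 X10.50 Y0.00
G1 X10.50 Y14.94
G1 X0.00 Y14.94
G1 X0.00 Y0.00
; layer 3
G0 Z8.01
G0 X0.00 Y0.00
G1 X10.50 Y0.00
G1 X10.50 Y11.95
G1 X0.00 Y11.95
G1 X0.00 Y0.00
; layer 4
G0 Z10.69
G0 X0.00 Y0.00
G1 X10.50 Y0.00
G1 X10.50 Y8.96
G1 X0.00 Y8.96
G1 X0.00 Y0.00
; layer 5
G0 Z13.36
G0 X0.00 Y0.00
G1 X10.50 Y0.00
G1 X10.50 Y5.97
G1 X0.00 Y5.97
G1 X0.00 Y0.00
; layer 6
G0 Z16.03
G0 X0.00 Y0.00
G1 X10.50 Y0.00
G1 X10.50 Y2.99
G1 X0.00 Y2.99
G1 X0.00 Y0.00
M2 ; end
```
solid part
  facet normal 0.0000 0.0000 -1.0000
    outer loop
      vertex 10.50 20.91 0.00
      vertex 10.50 0.00 0.00
      vertex 0.00 0.00 0.00
    endloop
  endfacet
  facet normal 0.0000 0.0000 -1.0000
    outer loop
      vertex 0.00 20.91 0.00
      vertex 10.50 20.91 0.00
      vertex 0.00 0.00 0.00
    endloop
  endfacet
  facet normal 0.0000 -1.0000 0.0000
    outer loop
      vertex 0.00 0.00 0.00
      vertex 10.50 0.00 0.00
      vertex 10.50 0.00 18.70
    endloop
  endfacet
  facet normal 0.0000 -1.0000 0.0000
    outer loop
      vertex 0.00 0.00 0.00
      vertex 10.50 0.00 18.70
      vertex 0.00 0.00 18.70
    endloop
  endfacet
  facet normal 0.0000 0.6666 0.7454
    outer loop
      vertex 0.00 0.00 18.70
      vertex 10.50 0.00 18.70
      vertex 10.50 20.91 0.00
    endloop
  endfacet
  facet normal 0.0000 0.6666 0.7454
    outer loop
      vertex 0.00 0.00 18.70
      vertex 10.50 20.91 0.00
      vertex 0.00 20.91 0.00
    endloop
  endfacet
  facet normal -1.0000 0.0000 0.0000
    outer loop
      vertex 0.00 0.00 18.70
      vertex 0.00 20.91 0.00
      vertex 0.00 0.00 0.00
    endloop
  endfacet
  facet normal 1.0000 0.0000 0.0000
    outer loop
      vertex 10.50 0.00 0.00
      vertex 10.50 20.91 0.00
      vertex 10.50 0.00 18.70
    endloop
  endfacet
endsolid part

The G0 Z moves step by Δz≈2.67 mm. The G1 loops shrink linearly with z, so the solid tapers from its base footprint up to z≈18.7. Closing with a flat bottom cap and the tapered top and triangulating gives 8 facets — a wedge (ramp): 10.5 × 20.9 mm base, rising to 18.7 mm along the y=0 edge and sloping linearly to z=0 at y=20.9.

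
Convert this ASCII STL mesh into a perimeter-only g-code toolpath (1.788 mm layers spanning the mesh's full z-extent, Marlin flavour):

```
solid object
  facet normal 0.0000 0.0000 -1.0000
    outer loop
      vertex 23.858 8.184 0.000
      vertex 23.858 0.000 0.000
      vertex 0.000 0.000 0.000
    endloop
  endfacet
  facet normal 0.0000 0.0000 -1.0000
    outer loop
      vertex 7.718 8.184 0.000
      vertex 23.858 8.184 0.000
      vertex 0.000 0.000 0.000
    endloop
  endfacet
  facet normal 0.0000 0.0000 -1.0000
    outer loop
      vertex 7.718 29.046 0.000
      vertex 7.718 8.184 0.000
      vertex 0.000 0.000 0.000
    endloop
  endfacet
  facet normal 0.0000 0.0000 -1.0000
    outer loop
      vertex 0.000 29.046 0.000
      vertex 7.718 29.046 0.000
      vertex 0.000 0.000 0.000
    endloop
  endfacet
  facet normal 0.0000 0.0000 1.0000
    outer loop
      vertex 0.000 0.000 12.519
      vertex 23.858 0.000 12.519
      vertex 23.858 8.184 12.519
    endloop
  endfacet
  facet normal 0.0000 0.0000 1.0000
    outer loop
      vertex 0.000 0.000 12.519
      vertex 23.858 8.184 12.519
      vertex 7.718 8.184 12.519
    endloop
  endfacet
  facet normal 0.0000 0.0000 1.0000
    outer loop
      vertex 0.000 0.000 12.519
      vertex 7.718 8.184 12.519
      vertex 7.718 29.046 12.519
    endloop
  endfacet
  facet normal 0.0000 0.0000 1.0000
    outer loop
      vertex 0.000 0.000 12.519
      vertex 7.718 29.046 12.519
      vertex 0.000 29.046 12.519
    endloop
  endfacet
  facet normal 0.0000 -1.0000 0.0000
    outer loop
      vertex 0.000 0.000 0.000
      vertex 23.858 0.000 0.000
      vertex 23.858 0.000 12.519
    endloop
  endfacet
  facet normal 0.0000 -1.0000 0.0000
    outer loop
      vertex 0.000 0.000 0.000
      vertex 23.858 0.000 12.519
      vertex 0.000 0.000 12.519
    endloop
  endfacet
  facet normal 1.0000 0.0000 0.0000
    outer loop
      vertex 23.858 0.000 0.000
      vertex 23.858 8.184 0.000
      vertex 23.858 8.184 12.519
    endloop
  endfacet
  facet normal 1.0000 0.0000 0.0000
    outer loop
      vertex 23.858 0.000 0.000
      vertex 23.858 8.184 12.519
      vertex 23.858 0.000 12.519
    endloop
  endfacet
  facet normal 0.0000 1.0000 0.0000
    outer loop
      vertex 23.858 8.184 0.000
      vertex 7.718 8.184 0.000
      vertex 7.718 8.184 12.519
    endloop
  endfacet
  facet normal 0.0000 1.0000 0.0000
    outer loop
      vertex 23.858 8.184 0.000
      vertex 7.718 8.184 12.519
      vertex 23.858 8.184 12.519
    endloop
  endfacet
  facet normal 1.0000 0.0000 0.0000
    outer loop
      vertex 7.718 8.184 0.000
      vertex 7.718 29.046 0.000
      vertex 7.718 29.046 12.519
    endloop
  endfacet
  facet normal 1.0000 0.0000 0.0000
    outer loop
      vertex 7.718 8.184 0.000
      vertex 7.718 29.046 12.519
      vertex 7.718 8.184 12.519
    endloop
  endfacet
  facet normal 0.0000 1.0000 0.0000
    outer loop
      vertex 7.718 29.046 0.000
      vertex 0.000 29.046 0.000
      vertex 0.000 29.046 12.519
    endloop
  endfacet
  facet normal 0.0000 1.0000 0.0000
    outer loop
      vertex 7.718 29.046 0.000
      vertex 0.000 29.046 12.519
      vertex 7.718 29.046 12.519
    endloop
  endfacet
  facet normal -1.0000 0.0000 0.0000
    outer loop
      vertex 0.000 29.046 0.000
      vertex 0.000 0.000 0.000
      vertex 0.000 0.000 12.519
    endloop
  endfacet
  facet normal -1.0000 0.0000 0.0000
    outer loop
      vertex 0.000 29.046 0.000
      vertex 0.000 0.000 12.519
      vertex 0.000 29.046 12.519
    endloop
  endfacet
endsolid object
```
; perimeter-only toolpath
G21 ; units = mm
G90 ; absolute positioning
G28 ; home
; layer 1
G0 Z1.788
G0 X0.000 Y0.000
G1 X23.858 Y0.000
G1 X23.858 Y8.184
G1 X7.718 Y8.184
G1 X7.718 Y29.046
G1 X0.000 Y29.046
G1 X0.000 Y0.000
; layer 2
G0 Z3.577
G0 X0.000 Y0.000
G1 X23.858 Y0.000
G1 X23.858 Y8.184
G1 X7.718 Y8.184
G1 X7.718 Y29.046
G1 X0.000 Y29.046
G1 X0.000 Y0.000
; layer 3
G0 Z5.365
G0 X0.000 Y0.000
G1 X23.858 Y0.000
G1 X23.858 Y8.184
G1 X7.718 Y8.184
G1 X7.718 Y29.046
G1 X0.000 Y29.046
G1 X0.000 Y0.000
; layer 4
G0 Z7.154
G0 X0.000 Y0.000
G1 X23.858 Y0.000
G1 X23.858 Y8.184
G1 X7.718 Y8.184
G1 X7.718 Y29.046
G1 X0.000 Y29.046
G1 X0.000 Y0.000
; layer 5
G0 Z8.942
G0 X0.000 Y0.000
G1 X23.858 Y0.000
G1 X23.858 Y8.184
G1 X7.718 Y8.184
G1 X7.718 Y29.046
G1 X0.000 Y29.046
G1 X0.000 Y0.000
; layer 6
G0 Z10.731
G0 X0.000 Y0.000
G1 X23.858 Y0.000
G1 X23.858 Y8.184
G1 X7.718 Y8.184
G1 X7.718 Y29.046
G1 X0.000 Y29.046
G1 X0.000 Y0.000
; layer 7
G0 Z12.519
G0 X0.000 Y0.000
G1 X23.858 Y0.000
G1 X23.858 Y8.184
G1 X7.718 Y8.184
G1 X7.718 Y29.046
G1 X0.000 Y29.046
G1 X0.000 Y0.000
M2 ; end

The solid is an L-shaped prism: outer 23.9 × 29 mm, arm thicknesses ≈ 8.18 mm (horizontal) and 7.72 mm (vertical), extruded 12.5 mm in z. Slicing at Δz = 1.788 mm — 7 equal slices spanning the solid's height, so layer i sits at z = i·h/7 — gives 7 non-empty perimeters. Each is a 6-segment closed polygon; G0 lifts to the layer z and rapids to the start vertex, then G1 traces the edges.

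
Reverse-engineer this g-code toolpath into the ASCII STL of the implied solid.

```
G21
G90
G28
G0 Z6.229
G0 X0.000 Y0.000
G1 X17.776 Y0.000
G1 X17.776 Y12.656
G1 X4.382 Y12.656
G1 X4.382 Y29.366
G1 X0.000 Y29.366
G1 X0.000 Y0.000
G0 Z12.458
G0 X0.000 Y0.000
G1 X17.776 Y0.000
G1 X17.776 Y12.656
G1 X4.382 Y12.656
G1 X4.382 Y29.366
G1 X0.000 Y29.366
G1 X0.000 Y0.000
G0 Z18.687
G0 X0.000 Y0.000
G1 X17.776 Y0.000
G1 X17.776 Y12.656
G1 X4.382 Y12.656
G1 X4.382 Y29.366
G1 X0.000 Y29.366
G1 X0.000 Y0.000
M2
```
solid part
  facet normal 0.0000 0.0000 -1.0000
    outer loop
      vertex 17.776 12.656 0.000
      vertex 17.776 0.000 0.000
      vertex 0.000 0.000 0.000
    endloop
  endfacet
  facet normal 0.0000 0.0000 -1.0000
    outer loop
      vertex 4.382 12.656 0.000
      vertex 17.776 12.656 0.000
      vertex 0.000 0.000 0.000
    endloop
  endfacet
  facet normal 0.0000 0.0000 -1.0000
    outer loop
      vertex 4.382 29.366 0.000
      vertex 4.382 12.656 0.000
      vertex 0.000 0.000 0.000
    endloop
  endfacet
  facet normal 0.0000 0.0000 -1.0000
    outer loop
      vertex 0.000 29.366 0.000
      vertex 4.382 29.366 0.000
      vertex 0.000 0.000 0.000
    endloop
  endfacet
  facet normal 0.0000 0.0000 1.0000
    outer loop
      vertex 0.000 0.000 18.687
      vertex 17.776 0.000 18.687
      vertex 17.776 12.656 18.687
    endloop
  endfacet
  facet normal 0.0000 0.0000 1.0000
    outer loop
      vertex 0.000 0.000 18.687
      vertex 17.776 12.656 18.687
      vertex 4.382 12.656 18.687
    endloop
  endfacet
  facet normal 0.0000 0.0000 1.0000
    outer loop
      vertex 0.000 0.000 18.687
      vertex 4.382 12.656 18.687
      vertex 4.382 29.366 18.687
    endloop
  endfacet
  facet normal 0.0000 0.0000 1.0000
    outer loop
      vertex 0.000 0.000 18.687
      vertex 4.382 29.366 18.687
      vertex 0.000 29.366 18.687
    endloop
  endfacet
  facet normal 0.0000 -1.0000 0.0000
    outer loop
      vertex 0.000 0.000 0.000
      vertex 17.776 0.000 0.000
      vertex 17.776 0.000 18.687
    endloop
  endfacet
  facet normal 0.0000 -1.0000 0.0000
    outer loop
      vertex 0.000 0.000 0.000
      vertex 17.776 0.000 18.687
      vertex 0.000 0.000 18.687
    endloop
  endfacet
  facet normal 1.0000 0.0000 0.0000
    outer loop
      vertex 17.776 0.000 0.000
      vertex 17.776 12.656 0.000
      vertex 17.776 12.656 18.687
    endloop
  endfacet
  facet normal 1.0000 0.0000 0.0000
    outer loop
      vertex 17.776 0.000 0.000
      vertex 17.776 12.656 18.687
      vertex 17.776 0.000 18.687
    endloop
  endfacet
  facet normal 0.0000 1.0000 0.0000
    outer loop
      vertex 17.776 12.656 0.000
      vertex 4.382 12.656 0.000
      vertex 4.382 12.656 18.687
    endloop
  endfacet
  facet normal 0.0000 1.0000 0.0000
    outer loop
      vertex 17.776 12.656 0.000
      vertex 4.382 12.656 18.687
      vertex 17.776 12.656 18.687
    endloop
  endfacet
  facet normal 1.0000 0.0000 0.0000
    outer loop
      vertex 4.382 12.656 0.000
      vertex 4.382 29.366 0.000
      vertex 4.382 29.366 18.687
    endloop
  endfacet
  facet normal 1.0000 0.0000 0.0000
    outer loop
      vertex 4.382 12.656 0.000
      vertex 4.382 29.366 18.687
      vertex 4.382 12.656 18.687
    endloop
  endfacet
  facet normal 0.0000 1.0000 0.0000
    outer loop
      vertex 4.382 29.366 0.000
      vertex 0.000 29.366 0.000
      vertex 0.000 29.366 18.687
    endloop
  endfacet
  facet normal 0.0000 1.0000 0.0000
    outer loop
      vertex 4.382 29.366 0.000
      vertex 0.000 29.366 18.687
      vertex 4.382 29.366 18.687
    endloop
  endfacet
  facet normal -1.0000 0.0000 0.0000
    outer loop
      vertex 0.000 29.366 0.000
      vertex 0.000 0.000 0.000
      vertex 0.000 0.000 18.687
    endloop
  endfacet
  facet normal -1.0000 0.0000 0.0000
    outer loop
      vertex 0.000 29.366 0.000
      vertex 0.000 0.000 18.687
      vertex 0.000 29.366 18.687
    endloop
  endfacet
endsolid part

The G0 Z moves step by Δz≈6.229 mm. Every layer's G1 loop is the same polygon, so the solid is a straight extrusion of it from z=0 to z≈18.7. Closing with flat bottom and top caps and triangulating gives 20 facets — an L-shaped prism: outer 17.8 × 29.4 mm, arm thicknesses ≈ 12.7 mm (horizontal) and 4.38 mm (vertical), extruded 18.7 mm in z.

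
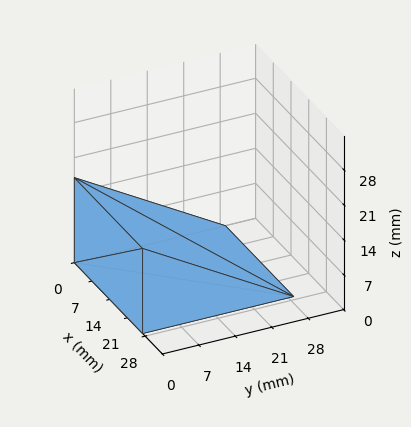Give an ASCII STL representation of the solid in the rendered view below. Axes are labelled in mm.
Reading the render: the shape is a wedge (ramp): 27 × 29 mm base, rising to 17 mm along the y=0 edge and sloping linearly to z=0 at y=29 (dimensions read to the nearest mm from the axis ticks). For the STL, each face is triangulated and given an outward normal.

solid part
  facet normal 0.0000 0.0000 -1.0000
    outer loop
      vertex 27.000 29.000 0.000
      vertex 27.000 0.000 0.000
      vertex 0.000 0.000 0.000
    endloop
  endfacet
  facet normal 0.0000 0.0000 -1.0000
    outer loop
      vertex 0.000 29.000 0.000
      vertex 27.000 29.000 0.000
      vertex 0.000 0.000 0.000
    endloop
  endfacet
  facet normal 0.0000 -1.0000 0.0000
    outer loop
      vertex 0.000 0.000 0.000
      vertex 27.000 0.000 0.000
      vertex 27.000 0.000 17.000
    endloop
  endfacet
  facet normal 0.0000 -1.0000 0.0000
    outer loop
      vertex 0.000 0.000 0.000
      vertex 27.000 0.000 17.000
      vertex 0.000 0.000 17.000
    endloop
  endfacet
  facet normal 0.0000 0.5057 0.8627
    outer loop
      vertex 0.000 0.000 17.000
      vertex 27.000 0.000 17.000
      vertex 27.000 29.000 0.000
    endloop
  endfacet
  facet normal 0.0000 0.5057 0.8627
    outer loop
      vertex 0.000 0.000 17.000
      vertex 27.000 29.000 0.000
      vertex 0.000 29.000 0.000
    endloop
  endfacet
  facet normal -1.0000 0.0000 0.0000
    outer loop
      vertex 0.000 0.000 17.000
      vertex 0.000 29.000 0.000
      vertex 0.000 0.000 0.000
    endloop
  endfacet
  facet normal 1.0000 0.0000 0.0000
    outer loop
      vertex 27.000 0.000 0.000
      vertex 27.000 29.000 0.000
      vertex 27.000 0.000 17.000
    endloop
  endfacet
endsolid part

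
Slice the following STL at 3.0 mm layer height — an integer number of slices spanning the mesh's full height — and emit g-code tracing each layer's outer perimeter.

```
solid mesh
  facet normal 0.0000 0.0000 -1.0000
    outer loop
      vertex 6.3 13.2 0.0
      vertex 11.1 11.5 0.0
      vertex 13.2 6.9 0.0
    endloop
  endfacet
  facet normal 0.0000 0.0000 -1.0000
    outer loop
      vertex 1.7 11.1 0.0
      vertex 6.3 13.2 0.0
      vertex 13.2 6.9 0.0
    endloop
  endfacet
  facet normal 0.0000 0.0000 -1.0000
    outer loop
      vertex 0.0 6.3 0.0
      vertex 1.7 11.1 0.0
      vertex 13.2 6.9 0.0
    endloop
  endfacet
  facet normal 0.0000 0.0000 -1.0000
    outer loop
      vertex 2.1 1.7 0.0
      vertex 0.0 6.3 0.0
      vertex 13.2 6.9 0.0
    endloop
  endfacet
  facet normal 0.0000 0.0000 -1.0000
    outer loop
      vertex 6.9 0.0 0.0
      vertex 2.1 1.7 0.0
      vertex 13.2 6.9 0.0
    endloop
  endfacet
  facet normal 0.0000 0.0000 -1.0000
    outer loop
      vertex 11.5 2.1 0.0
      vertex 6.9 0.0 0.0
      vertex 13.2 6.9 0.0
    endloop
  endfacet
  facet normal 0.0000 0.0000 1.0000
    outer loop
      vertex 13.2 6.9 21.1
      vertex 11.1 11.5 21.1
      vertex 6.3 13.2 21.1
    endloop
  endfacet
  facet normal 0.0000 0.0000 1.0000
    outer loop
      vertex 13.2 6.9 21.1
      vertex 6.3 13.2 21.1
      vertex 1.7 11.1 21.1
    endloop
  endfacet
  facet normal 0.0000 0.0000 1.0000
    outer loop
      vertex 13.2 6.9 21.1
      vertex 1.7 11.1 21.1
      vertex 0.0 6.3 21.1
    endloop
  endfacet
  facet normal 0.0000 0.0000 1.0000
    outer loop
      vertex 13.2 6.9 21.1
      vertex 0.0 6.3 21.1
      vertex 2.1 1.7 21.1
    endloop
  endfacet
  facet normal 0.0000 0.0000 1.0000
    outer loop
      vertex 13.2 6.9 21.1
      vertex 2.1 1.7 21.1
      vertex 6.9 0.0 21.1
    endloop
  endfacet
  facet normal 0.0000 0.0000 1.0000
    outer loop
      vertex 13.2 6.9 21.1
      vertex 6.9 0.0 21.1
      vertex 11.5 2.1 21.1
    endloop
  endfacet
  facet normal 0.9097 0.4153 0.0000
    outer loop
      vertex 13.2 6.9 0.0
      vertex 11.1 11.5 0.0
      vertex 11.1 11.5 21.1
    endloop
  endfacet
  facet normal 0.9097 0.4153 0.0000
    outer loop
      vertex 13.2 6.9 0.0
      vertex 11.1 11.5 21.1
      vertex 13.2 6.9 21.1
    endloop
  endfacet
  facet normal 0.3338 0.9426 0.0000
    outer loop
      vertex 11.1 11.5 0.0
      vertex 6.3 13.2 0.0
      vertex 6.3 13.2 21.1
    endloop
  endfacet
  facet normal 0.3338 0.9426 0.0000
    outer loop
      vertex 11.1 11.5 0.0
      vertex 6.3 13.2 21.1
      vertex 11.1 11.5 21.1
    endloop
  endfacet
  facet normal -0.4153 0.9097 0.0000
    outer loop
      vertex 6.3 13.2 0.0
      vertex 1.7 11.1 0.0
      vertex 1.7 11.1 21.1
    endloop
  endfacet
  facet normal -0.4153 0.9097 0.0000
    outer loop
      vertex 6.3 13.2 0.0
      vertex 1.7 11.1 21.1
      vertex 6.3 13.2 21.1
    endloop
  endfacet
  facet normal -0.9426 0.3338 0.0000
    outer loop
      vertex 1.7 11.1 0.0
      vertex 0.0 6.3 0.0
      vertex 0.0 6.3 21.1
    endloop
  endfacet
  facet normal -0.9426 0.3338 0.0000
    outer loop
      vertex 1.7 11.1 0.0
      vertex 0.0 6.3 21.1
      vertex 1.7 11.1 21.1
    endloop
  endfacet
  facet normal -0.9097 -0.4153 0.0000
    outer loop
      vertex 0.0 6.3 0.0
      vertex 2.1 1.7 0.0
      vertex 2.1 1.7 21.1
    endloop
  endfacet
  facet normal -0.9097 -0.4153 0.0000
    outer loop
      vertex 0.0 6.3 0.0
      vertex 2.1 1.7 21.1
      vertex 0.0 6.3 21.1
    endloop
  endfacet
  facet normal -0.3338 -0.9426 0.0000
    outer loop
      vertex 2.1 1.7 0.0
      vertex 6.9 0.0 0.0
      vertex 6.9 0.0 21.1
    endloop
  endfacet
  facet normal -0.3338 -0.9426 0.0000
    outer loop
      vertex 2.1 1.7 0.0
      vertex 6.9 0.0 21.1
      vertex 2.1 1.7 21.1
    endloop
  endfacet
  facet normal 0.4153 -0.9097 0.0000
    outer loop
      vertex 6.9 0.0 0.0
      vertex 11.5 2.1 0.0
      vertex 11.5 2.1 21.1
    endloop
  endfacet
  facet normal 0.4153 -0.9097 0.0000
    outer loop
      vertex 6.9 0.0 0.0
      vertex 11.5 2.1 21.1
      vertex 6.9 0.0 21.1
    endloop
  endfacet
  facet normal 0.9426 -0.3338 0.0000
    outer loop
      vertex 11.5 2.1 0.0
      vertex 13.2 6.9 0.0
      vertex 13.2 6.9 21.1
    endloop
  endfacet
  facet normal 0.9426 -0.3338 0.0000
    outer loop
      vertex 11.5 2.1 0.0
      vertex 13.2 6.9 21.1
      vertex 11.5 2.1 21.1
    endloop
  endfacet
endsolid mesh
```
; perimeter-only toolpath
G21 ; units = mm
G90 ; absolute positioning
G28 ; home
; layer 1
G0 Z3.0
G0 X13.2 Y6.9
G1 X11.1 Y11.5
G1 X6.3 Y13.2
G1 X1.7 Y11.1
G1 X0.0 Y6.3
G1 X2.1 Y1.7
G1 X6.9 Y0.0
G1 X11.5 Y2.1
G1 X13.2 Y6.9
; layer 2
G0 Z6.0
G0 X13.2 Y6.9
G1 X11.1 Y11.5
G1 X6.3 Y13.2
G1 X1.7 Y11.1
G1 X0.0 Y6.3
G1 X2.1 Y1.7
G1 X6.9 Y0.0
G1 X11.5 Y2.1
G1 X13.2 Y6.9
; layer 3
G0 Z9.0
G0 X13.2 Y6.9
G1 X11.1 Y11.5
G1 X6.3 Y13.2
G1 X1.7 Y11.1
G1 X0.0 Y6.3
G1 X2.1 Y1.7
G1 X6.9 Y0.0
G1 X11.5 Y2.1
G1 X13.2 Y6.9
; layer 4
G0 Z12.1
G0 X13.2 Y6.9
G1 X11.1 Y11.5
G1 X6.3 Y13.2
G1 X1.7 Y11.1
G1 X0.0 Y6.3
G1 X2.1 Y1.7
G1 X6.9 Y0.0
G1 X11.5 Y2.1
G1 X13.2 Y6.9
; layer 5
G0 Z15.1
G0 X13.2 Y6.9
G1 X11.1 Y11.5
G1 X6.3 Y13.2
G1 X1.7 Y11.1
G1 X0.0 Y6.3
G1 X2.1 Y1.7
G1 X6.9 Y0.0
G1 X11.5 Y2.1
G1 X13.2 Y6.9
; layer 6
G0 Z18.1
G0 X13.2 Y6.9
G1 X11.1 Y11.5
G1 X6.3 Y13.2
G1 X1.7 Y11.1
G1 X0.0 Y6.3
G1 X2.1 Y1.7
G1 X6.9 Y0.0
G1 X11.5 Y2.1
G1 X13.2 Y6.9
; layer 7
G0 Z21.1
G0 X13.2 Y6.9
G1 X11.1 Y11.5
G1 X6.3 Y13.2
G1 X1.7 Y11.1
G1 X0.0 Y6.3
G1 X2.1 Y1.7
G1 X6.9 Y0.0
G1 X11.5 Y2.1
G1 X13.2 Y6.9
M2 ; end

The solid is a regular 8-sided prism (a cylinder approximated with 8 flat sides), circumscribed radius ≈ 6.6 mm, height ≈ 21.1 mm. Slicing at Δz = 3.0 mm — 7 equal slices spanning the solid's height, so layer i sits at z = i·h/7 — gives 7 non-empty perimeters. Each is a 8-segment closed polygon; G0 lifts to the layer z and rapids to the start vertex, then G1 traces the edges.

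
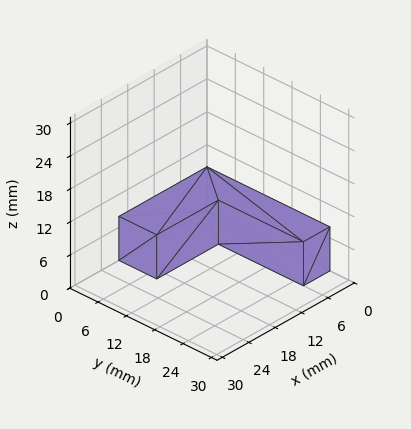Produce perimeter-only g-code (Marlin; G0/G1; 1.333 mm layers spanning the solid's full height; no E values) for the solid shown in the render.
Reading the render: the shape is an L-shaped prism: outer 20 × 26 mm, arm thicknesses ≈ 8 mm (horizontal) and 6 mm (vertical), extruded 8 mm in z (dimensions read to the nearest mm from the axis ticks). For the g-code, the solid's height is divided into equal slices at the stated Δz and each level perimeter traced with G1 moves after a G0 lift.

; perimeter-only toolpath
G21 ; units = mm
G90 ; absolute positioning
G28 ; home
; layer 1
G0 Z1.333
G0 X0.000 Y0.000
G1 X20.000 Y0.000
G1 X20.000 Y8.000
G1 X6.000 Y8.000
G1 X6.000 Y26.000
G1 X0.000 Y26.000
G1 X0.000 Y0.000
; layer 2
G0 Z2.667
G0 X0.000 Y0.000
G1 X20.000 Y0.000
G1 X20.000 Y8.000
G1 X6.000 Y8.000
G1 X6.000 Y26.000
G1 X0.000 Y26.000
G1 X0.000 Y0.000
; layer 3
G0 Z4.000
G0 X0.000 Y0.000
G1 X20.000 Y0.000
G1 X20.000 Y8.000
G1 X6.000 Y8.000
G1 X6.000 Y26.000
G1 X0.000 Y26.000
G1 X0.000 Y0.000
; layer 4
G0 Z5.333
G0 X0.000 Y0.000
G1 X20.000 Y0.000
G1 X20.000 Y8.000
G1 X6.000 Y8.000
G1 X6.000 Y26.000
G1 X0.000 Y26.000
G1 X0.000 Y0.000
; layer 5
G0 Z6.667
G0 X0.000 Y0.000
G1 X20.000 Y0.000
G1 X20.000 Y8.000
G1 X6.000 Y8.000
G1 X6.000 Y26.000
G1 X0.000 Y26.000
G1 X0.000 Y0.000
; layer 6
G0 Z8.000
G0 X0.000 Y0.000
G1 X20.000 Y0.000
G1 X20.000 Y8.000
G1 X6.000 Y8.000
G1 X6.000 Y26.000
G1 X0.000 Y26.000
G1 X0.000 Y0.000
M2 ; end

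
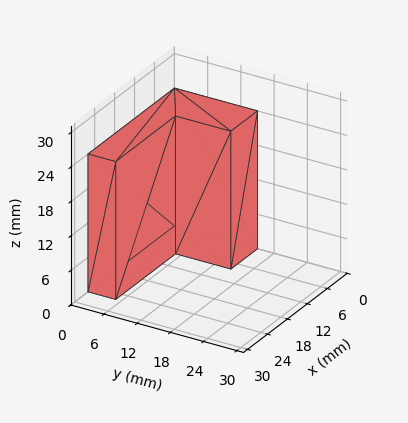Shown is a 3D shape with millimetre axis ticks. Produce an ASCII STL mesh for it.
Reading the render: the shape is an L-shaped prism: outer 26 × 15 mm, arm thicknesses ≈ 5 mm (horizontal) and 8 mm (vertical), extruded 24 mm in z (dimensions read to the nearest mm from the axis ticks). For the STL, each face is triangulated and given an outward normal.

solid part
  facet normal 0.0000 0.0000 -1.0000
    outer loop
      vertex 26.000 5.000 0.000
      vertex 26.000 0.000 0.000
      vertex 0.000 0.000 0.000
    endloop
  endfacet
  facet normal 0.0000 0.0000 -1.0000
    outer loop
      vertex 8.000 5.000 0.000
      vertex 26.000 5.000 0.000
      vertex 0.000 0.000 0.000
    endloop
  endfacet
  facet normal 0.0000 0.0000 -1.0000
    outer loop
      vertex 8.000 15.000 0.000
      vertex 8.000 5.000 0.000
      vertex 0.000 0.000 0.000
    endloop
  endfacet
  facet normal 0.0000 0.0000 -1.0000
    outer loop
      vertex 0.000 15.000 0.000
      vertex 8.000 15.000 0.000
      vertex 0.000 0.000 0.000
    endloop
  endfacet
  facet normal 0.0000 0.0000 1.0000
    outer loop
      vertex 0.000 0.000 24.000
      vertex 26.000 0.000 24.000
      vertex 26.000 5.000 24.000
    endloop
  endfacet
  facet normal 0.0000 0.0000 1.0000
    outer loop
      vertex 0.000 0.000 24.000
      vertex 26.000 5.000 24.000
      vertex 8.000 5.000 24.000
    endloop
  endfacet
  facet normal 0.0000 0.0000 1.0000
    outer loop
      vertex 0.000 0.000 24.000
      vertex 8.000 5.000 24.000
      vertex 8.000 15.000 24.000
    endloop
  endfacet
  facet normal 0.0000 0.0000 1.0000
    outer loop
      vertex 0.000 0.000 24.000
      vertex 8.000 15.000 24.000
      vertex 0.000 15.000 24.000
    endloop
  endfacet
  facet normal 0.0000 -1.0000 0.0000
    outer loop
      vertex 0.000 0.000 0.000
      vertex 26.000 0.000 0.000
      vertex 26.000 0.000 24.000
    endloop
  endfacet
  facet normal 0.0000 -1.0000 0.0000
    outer loop
      vertex 0.000 0.000 0.000
      vertex 26.000 0.000 24.000
      vertex 0.000 0.000 24.000
    endloop
  endfacet
  facet normal 1.0000 0.0000 0.0000
    outer loop
      vertex 26.000 0.000 0.000
      vertex 26.000 5.000 0.000
      vertex 26.000 5.000 24.000
    endloop
  endfacet
  facet normal 1.0000 0.0000 0.0000
    outer loop
      vertex 26.000 0.000 0.000
      vertex 26.000 5.000 24.000
      vertex 26.000 0.000 24.000
    endloop
  endfacet
  facet normal 0.0000 1.0000 0.0000
    outer loop
      vertex 26.000 5.000 0.000
      vertex 8.000 5.000 0.000
      vertex 8.000 5.000 24.000
    endloop
  endfacet
  facet normal 0.0000 1.0000 0.0000
    outer loop
      vertex 26.000 5.000 0.000
      vertex 8.000 5.000 24.000
      vertex 26.000 5.000 24.000
    endloop
  endfacet
  facet normal 1.0000 0.0000 0.0000
    outer loop
      vertex 8.000 5.000 0.000
      vertex 8.000 15.000 0.000
      vertex 8.000 15.000 24.000
    endloop
  endfacet
  facet normal 1.0000 0.0000 0.0000
    outer loop
      vertex 8.000 5.000 0.000
      vertex 8.000 15.000 24.000
      vertex 8.000 5.000 24.000
    endloop
  endfacet
  facet normal 0.0000 1.0000 0.0000
    outer loop
      vertex 8.000 15.000 0.000
      vertex 0.000 15.000 0.000
      vertex 0.000 15.000 24.000
    endloop
  endfacet
  facet normal 0.0000 1.0000 0.0000
    outer loop
      vertex 8.000 15.000 0.000
      vertex 0.000 15.000 24.000
      vertex 8.000 15.000 24.000
    endloop
  endfacet
  facet normal -1.0000 0.0000 0.0000
    outer loop
      vertex 0.000 15.000 0.000
      vertex 0.000 0.000 0.000
      vertex 0.000 0.000 24.000
    endloop
  endfacet
  facet normal -1.0000 0.0000 0.0000
    outer loop
      vertex 0.000 15.000 0.000
      vertex 0.000 0.000 24.000
      vertex 0.000 15.000 24.000
    endloop
  endfacet
endsolid part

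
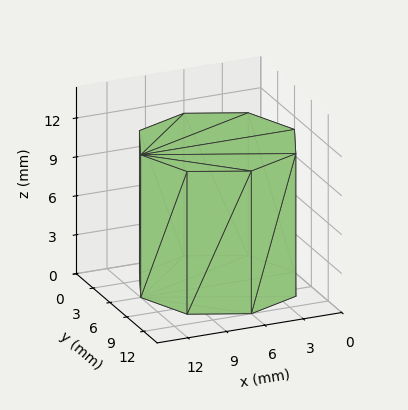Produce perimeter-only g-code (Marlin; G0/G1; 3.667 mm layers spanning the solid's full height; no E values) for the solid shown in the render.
Reading the render: the shape is a regular 8-sided prism (a cylinder approximated with 8 flat sides), circumscribed radius ≈ 6 mm, height ≈ 11 mm (dimensions read to the nearest mm from the axis ticks). For the g-code, the solid's height is divided into equal slices at the stated Δz and each level perimeter traced with G1 moves after a G0 lift.

; perimeter-only toolpath
G21 ; units = mm
G90 ; absolute positioning
G28 ; home
; layer 1
G0 Z3.667
G0 X12.000 Y6.000
G1 X10.243 Y10.243
G1 X6.000 Y12.000
G1 X1.757 Y10.243
G1 X0.000 Y6.000
G1 X1.757 Y1.757
G1 X6.000 Y0.000
G1 X10.243 Y1.757
G1 X12.000 Y6.000
; layer 2
G0 Z7.333
G0 X12.000 Y6.000
G1 X10.243 Y10.243
G1 X6.000 Y12.000
G1 X1.757 Y10.243
G1 X0.000 Y6.000
G1 X1.757 Y1.757
G1 X6.000 Y0.000
G1 X10.243 Y1.757
G1 X12.000 Y6.000
; layer 3
G0 Z11.000
G0 X12.000 Y6.000
G1 X10.243 Y10.243
G1 X6.000 Y12.000
G1 X1.757 Y10.243
G1 X0.000 Y6.000
G1 X1.757 Y1.757
G1 X6.000 Y0.000
G1 X10.243 Y1.757
G1 X12.000 Y6.000
M2 ; end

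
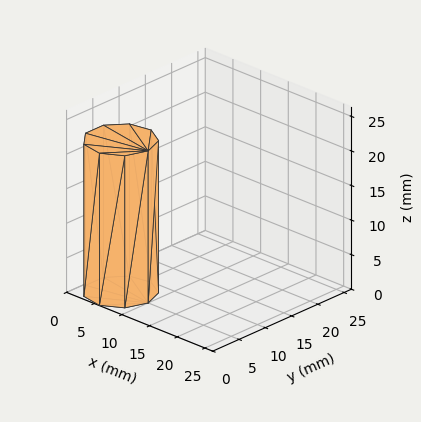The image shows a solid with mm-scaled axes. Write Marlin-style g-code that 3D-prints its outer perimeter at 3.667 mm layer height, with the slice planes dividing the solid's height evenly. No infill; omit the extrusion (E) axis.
Reading the render: the shape is a regular 9-sided prism (a cylinder approximated with 9 flat sides), circumscribed radius ≈ 5 mm, height ≈ 22 mm (dimensions read to the nearest mm from the axis ticks). For the g-code, the solid's height is divided into equal slices at the stated Δz and each level perimeter traced with G1 moves after a G0 lift.

; perimeter-only toolpath
G21 ; units = mm
G90 ; absolute positioning
G28 ; home
; layer 1
G0 Z3.667
G0 X10.000 Y5.000
G1 X8.830 Y8.214
G1 X5.868 Y9.924
G1 X2.500 Y9.330
G1 X0.302 Y6.710
G1 X0.302 Y3.290
G1 X2.500 Y0.670
G1 X5.868 Y0.076
G1 X8.830 Y1.786
G1 X10.000 Y5.000
; layer 2
G0 Z7.333
G0 X10.000 Y5.000
G1 X8.830 Y8.214
G1 X5.868 Y9.924
G1 X2.500 Y9.330
G1 X0.302 Y6.710
G1 X0.302 Y3.290
G1 X2.500 Y0.670
G1 X5.868 Y0.076
G1 X8.830 Y1.786
G1 X10.000 Y5.000
; layer 3
G0 Z11.000
G0 X10.000 Y5.000
G1 X8.830 Y8.214
G1 X5.868 Y9.924
G1 X2.500 Y9.330
G1 X0.302 Y6.710
G1 X0.302 Y3.290
G1 X2.500 Y0.670
G1 X5.868 Y0.076
G1 X8.830 Y1.786
G1 X10.000 Y5.000
; layer 4
G0 Z14.667
G0 X10.000 Y5.000
G1 X8.830 Y8.214
G1 X5.868 Y9.924
G1 X2.500 Y9.330
G1 X0.302 Y6.710
G1 X0.302 Y3.290
G1 X2.500 Y0.670
G1 X5.868 Y0.076
G1 X8.830 Y1.786
G1 X10.000 Y5.000
; layer 5
G0 Z18.333
G0 X10.000 Y5.000
G1 X8.830 Y8.214
G1 X5.868 Y9.924
G1 X2.500 Y9.330
G1 X0.302 Y6.710
G1 X0.302 Y3.290
G1 X2.500 Y0.670
G1 X5.868 Y0.076
G1 X8.830 Y1.786
G1 X10.000 Y5.000
; layer 6
G0 Z22.000
G0 X10.000 Y5.000
G1 X8.830 Y8.214
G1 X5.868 Y9.924
G1 X2.500 Y9.330
G1 X0.302 Y6.710
G1 X0.302 Y3.290
G1 X2.500 Y0.670
G1 X5.868 Y0.076
G1 X8.830 Y1.786
G1 X10.000 Y5.000
M2 ; end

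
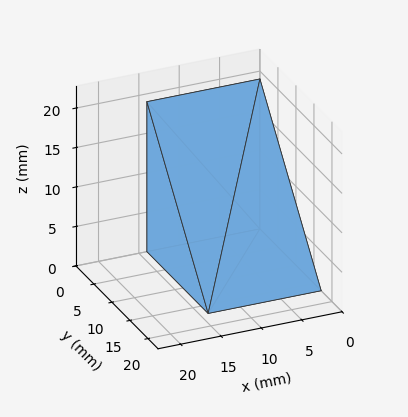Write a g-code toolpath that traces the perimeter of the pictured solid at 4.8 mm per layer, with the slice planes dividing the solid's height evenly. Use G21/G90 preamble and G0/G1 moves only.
Reading the render: the shape is a wedge (ramp): 14 × 17 mm base, rising to 19 mm along the y=0 edge and sloping linearly to z=0 at y=17 (dimensions read to the nearest mm from the axis ticks). For the g-code, the solid's height is divided into equal slices at the stated Δz and each level perimeter traced with G1 moves after a G0 lift.

; perimeter-only toolpath
G21 ; units = mm
G90 ; absolute positioning
G28 ; home
; layer 1
G0 Z4.8
G0 X0.0 Y0.0
G1 X14.0 Y0.0
G1 X14.0 Y12.8
G1 X0.0 Y12.8
G1 X0.0 Y0.0
; layer 2
G0 Z9.5
G0 X0.0 Y0.0
G1 X14.0 Y0.0
G1 X14.0 Y8.5
G1 X0.0 Y8.5
G1 X0.0 Y0.0
; layer 3
G0 Z14.2
G0 X0.0 Y0.0
G1 X14.0 Y0.0
G1 X14.0 Y4.2
G1 X0.0 Y4.2
G1 X0.0 Y0.0
M2 ; end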